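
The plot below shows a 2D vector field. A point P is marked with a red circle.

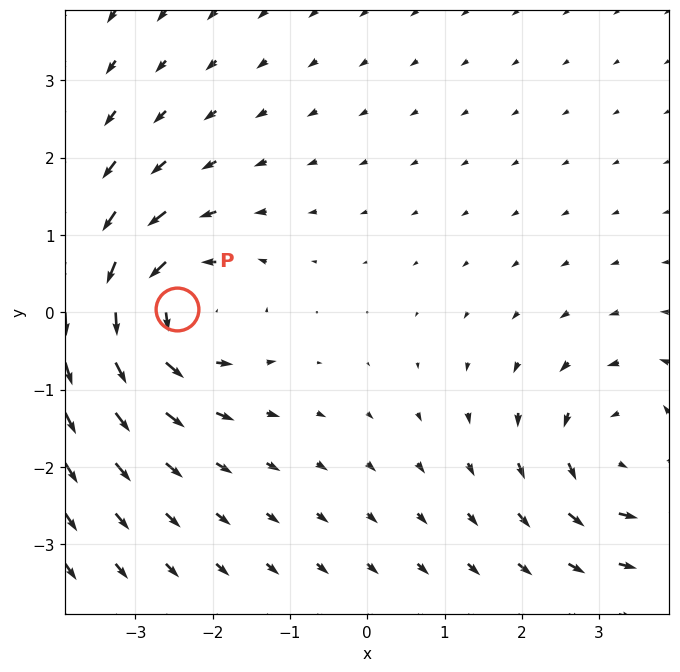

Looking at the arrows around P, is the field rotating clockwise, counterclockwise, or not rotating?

counterclockwise

Near P at (-2.5, 0.0) the arrows circulate counterclockwise. The curl (z-component) there is about +6; positive curl means counterclockwise rotation.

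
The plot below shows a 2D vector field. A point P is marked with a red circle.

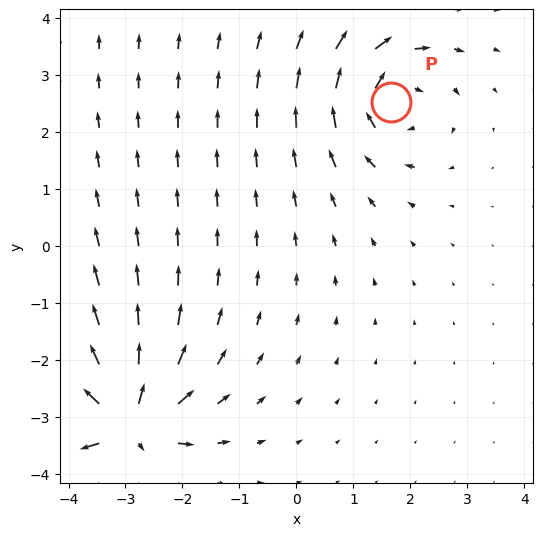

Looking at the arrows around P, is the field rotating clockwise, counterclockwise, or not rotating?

Near P at (1.7, 2.5) the arrows circulate clockwise. The curl (z-component) there is about -4; negative curl means clockwise rotation.

clockwise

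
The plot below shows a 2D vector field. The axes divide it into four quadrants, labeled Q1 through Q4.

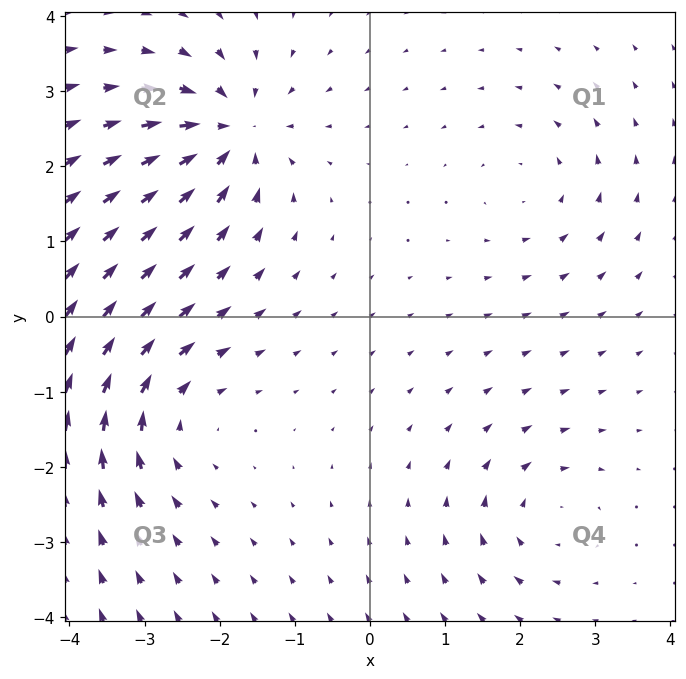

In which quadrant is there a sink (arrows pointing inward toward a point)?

Q2

The sink sits at approximately (-1.9, 2.4), which lies in quadrant Q2. The divergence there is about -6, negative as expected for a sink.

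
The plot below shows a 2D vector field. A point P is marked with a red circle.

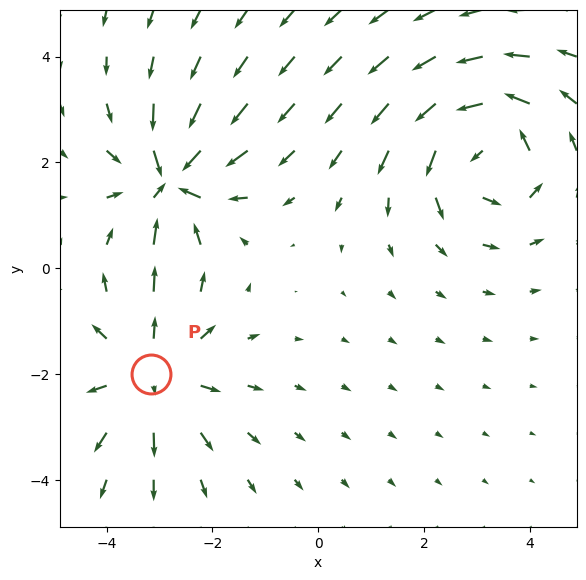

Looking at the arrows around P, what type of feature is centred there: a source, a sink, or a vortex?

source

At P (-3.2, -2.0) the arrows spread outward. Divergence about +3, curl ≈0 — positive divergence with near-zero curl is a source.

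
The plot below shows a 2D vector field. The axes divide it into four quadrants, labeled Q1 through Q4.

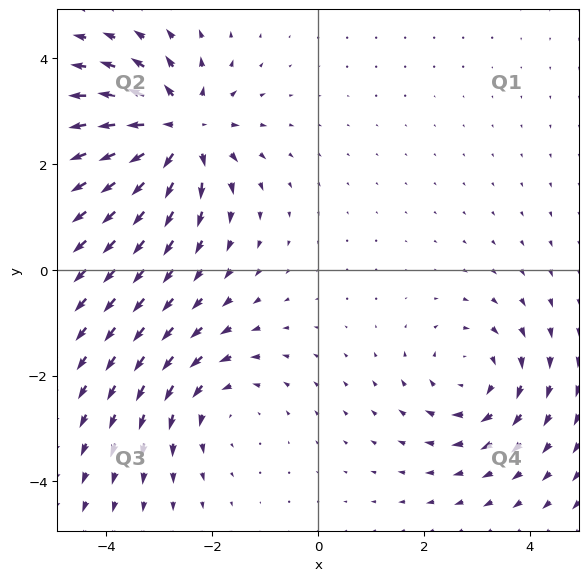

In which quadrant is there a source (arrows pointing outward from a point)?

Q2

The source sits at approximately (-2.6, 2.6), which lies in quadrant Q2. The divergence there is about +6, positive as expected for a source.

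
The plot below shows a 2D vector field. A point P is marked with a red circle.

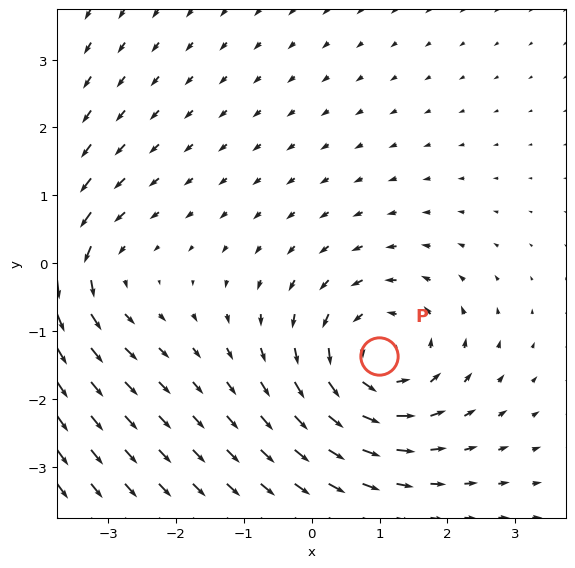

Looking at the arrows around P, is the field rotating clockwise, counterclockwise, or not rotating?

Near P at (1.0, -1.4) the arrows circulate counterclockwise. The curl (z-component) there is about +3; positive curl means counterclockwise rotation.

counterclockwise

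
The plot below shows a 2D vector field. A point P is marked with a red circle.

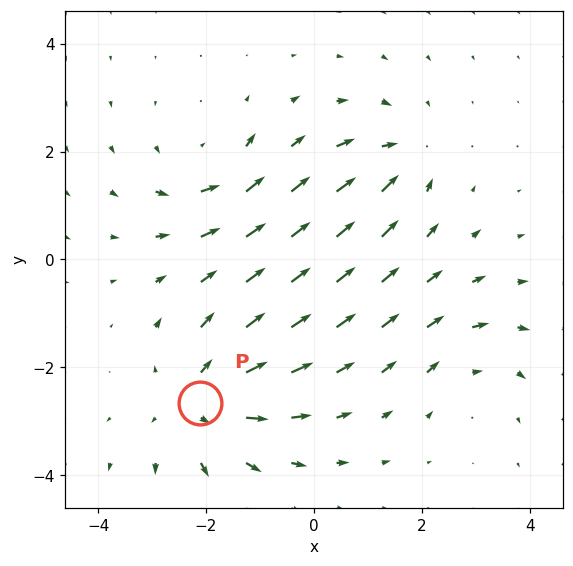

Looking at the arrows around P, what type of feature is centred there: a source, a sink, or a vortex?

At P (-2.1, -2.7) the arrows spread outward. Divergence about +4, curl ≈0 — positive divergence with near-zero curl is a source.

source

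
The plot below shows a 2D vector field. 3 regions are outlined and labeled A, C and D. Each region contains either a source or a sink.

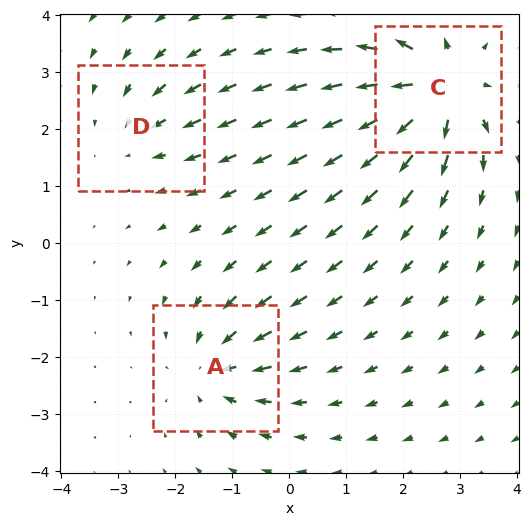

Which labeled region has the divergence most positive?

C

Divergence at each region's feature centre — A: about -3, C: about +5, D: about -2. Region C is most positive.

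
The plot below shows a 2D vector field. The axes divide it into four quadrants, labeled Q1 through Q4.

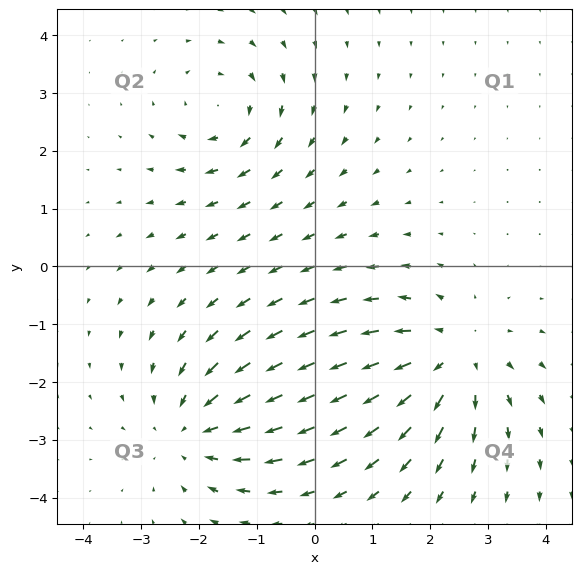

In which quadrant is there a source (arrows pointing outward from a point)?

Q4

The source sits at approximately (2.4, -1.6), which lies in quadrant Q4. The divergence there is about +4, positive as expected for a source.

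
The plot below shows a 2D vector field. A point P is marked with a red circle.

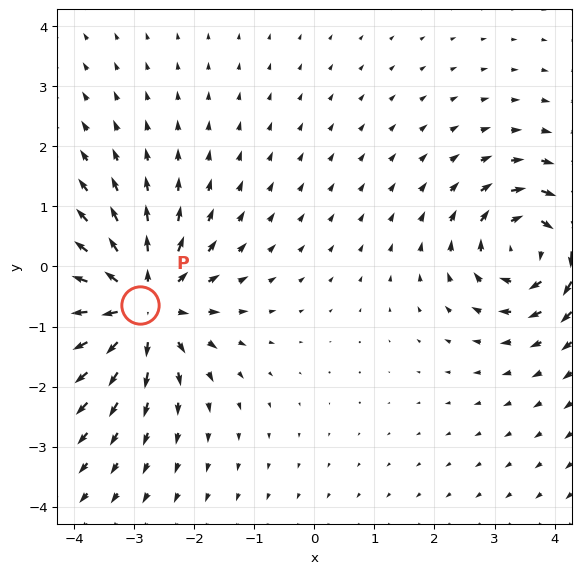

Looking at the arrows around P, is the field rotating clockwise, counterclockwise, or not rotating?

not rotating

Near P at (-2.9, -0.6) the arrows show no circulation. The curl there is ≈0.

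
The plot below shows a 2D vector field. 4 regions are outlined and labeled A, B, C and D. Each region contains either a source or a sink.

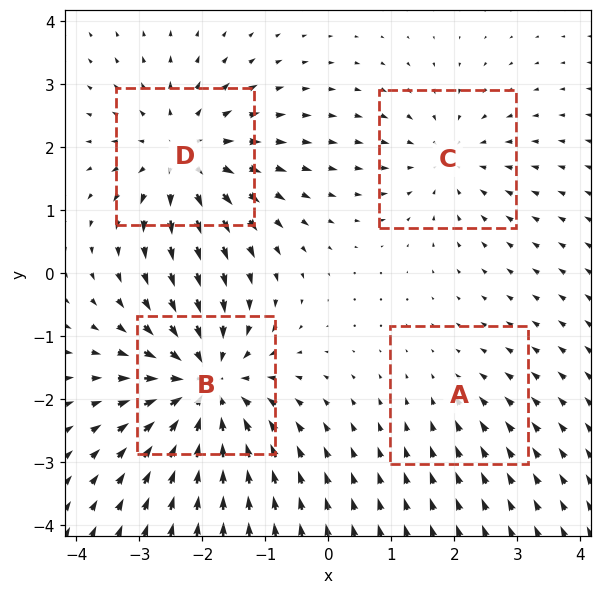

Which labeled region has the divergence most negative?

B

Divergence at each region's feature centre — A: about -2, B: about -6, C: about -3, D: about +5. Region B is most negative.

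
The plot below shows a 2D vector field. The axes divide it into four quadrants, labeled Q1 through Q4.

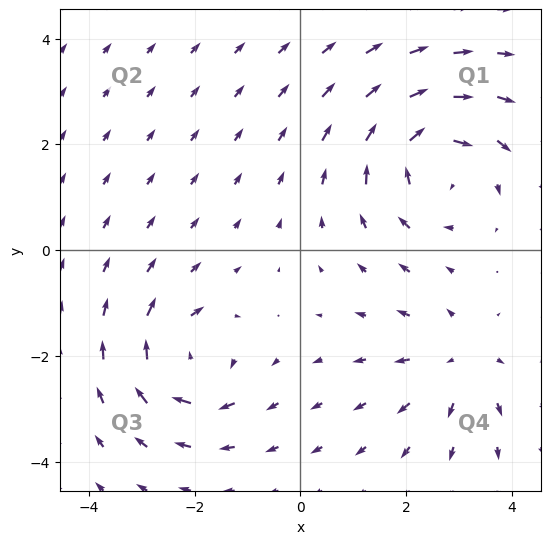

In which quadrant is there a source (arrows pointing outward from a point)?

Q4

The source sits at approximately (3.0, -2.1), which lies in quadrant Q4. The divergence there is about +2, positive as expected for a source.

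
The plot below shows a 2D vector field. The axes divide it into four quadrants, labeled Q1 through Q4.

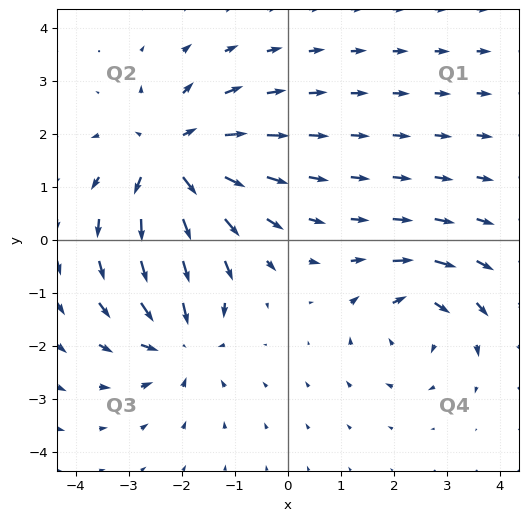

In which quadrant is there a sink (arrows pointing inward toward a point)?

The sink sits at approximately (-2.0, -1.9), which lies in quadrant Q3. The divergence there is about -4, negative as expected for a sink.

Q3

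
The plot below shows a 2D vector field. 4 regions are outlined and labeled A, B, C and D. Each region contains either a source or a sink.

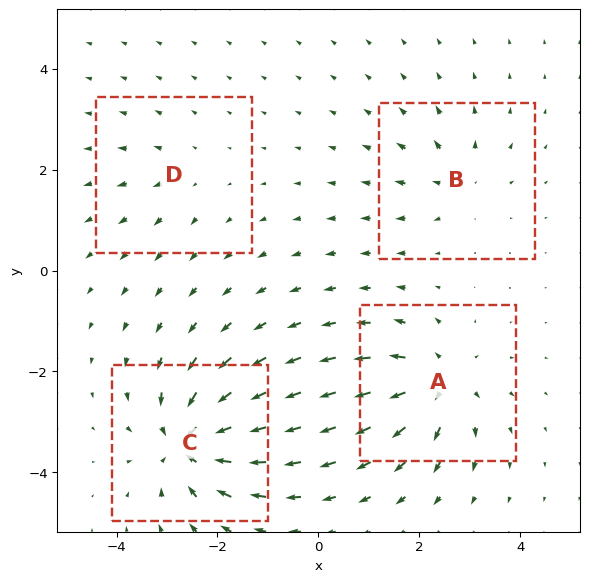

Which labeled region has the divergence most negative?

Divergence at each region's feature centre — A: about +6, B: about +4, C: about -8, D: about +3. Region C is most negative.

C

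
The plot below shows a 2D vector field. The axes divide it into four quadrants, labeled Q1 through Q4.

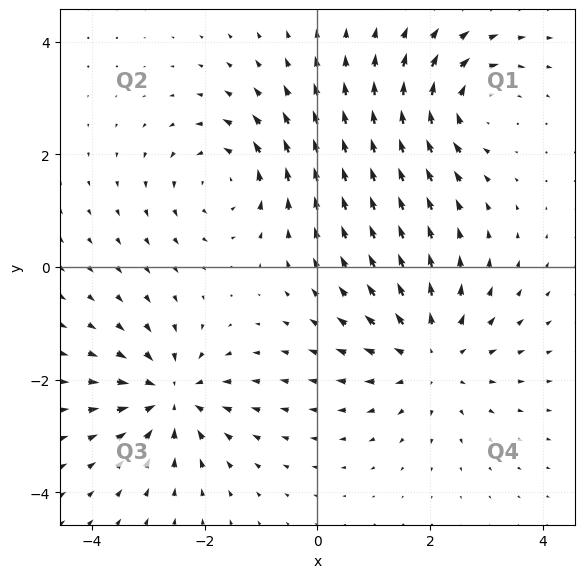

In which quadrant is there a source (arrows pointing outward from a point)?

The source sits at approximately (2.0, -1.6), which lies in quadrant Q4. The divergence there is about +4, positive as expected for a source.

Q4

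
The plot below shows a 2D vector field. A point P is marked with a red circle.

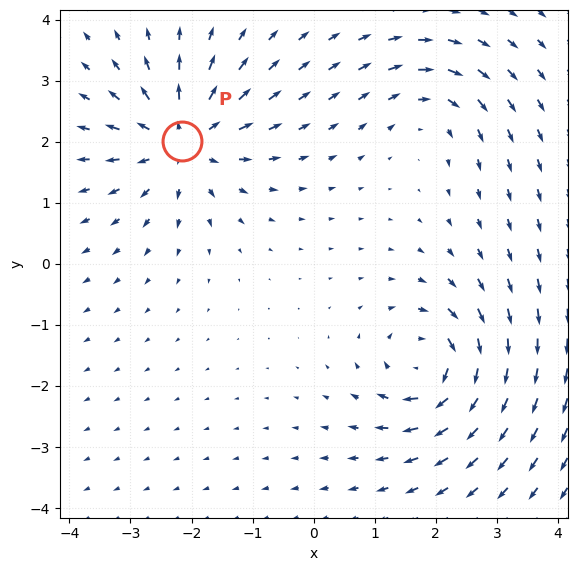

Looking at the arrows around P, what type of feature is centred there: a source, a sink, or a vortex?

source

At P (-2.1, 2.0) the arrows spread outward. Divergence about +5, curl ≈0 — positive divergence with near-zero curl is a source.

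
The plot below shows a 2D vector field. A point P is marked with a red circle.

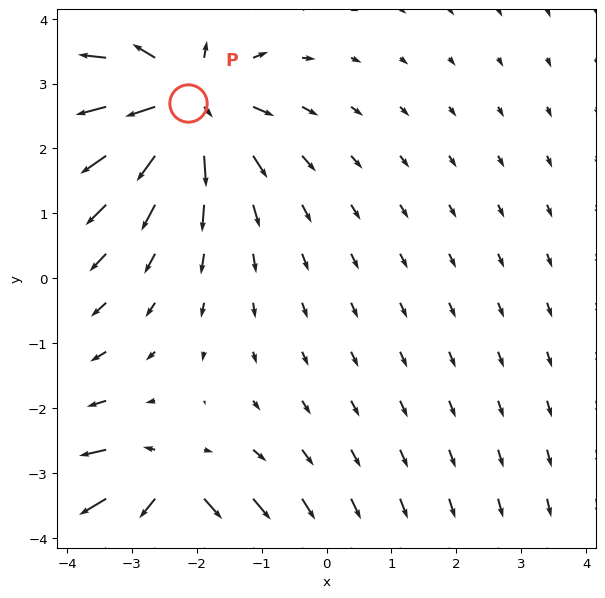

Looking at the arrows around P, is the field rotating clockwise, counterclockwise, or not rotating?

Near P at (-2.1, 2.7) the arrows show no circulation. The curl there is ≈0.

not rotating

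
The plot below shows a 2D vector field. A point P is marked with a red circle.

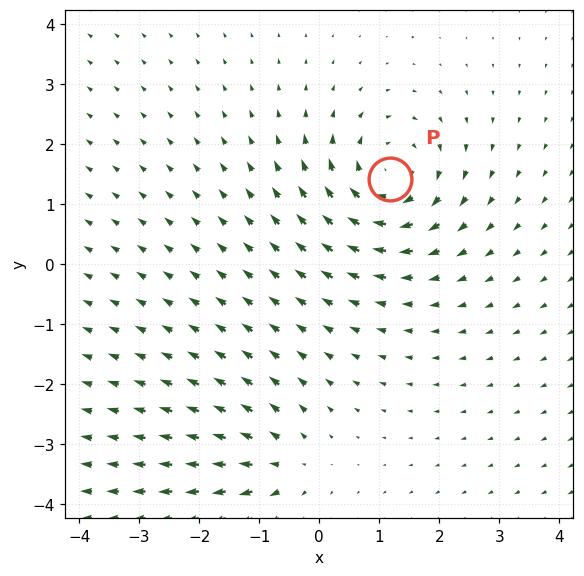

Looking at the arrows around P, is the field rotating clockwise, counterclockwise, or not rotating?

clockwise

Near P at (1.2, 1.4) the arrows circulate clockwise. The curl (z-component) there is about -5; negative curl means clockwise rotation.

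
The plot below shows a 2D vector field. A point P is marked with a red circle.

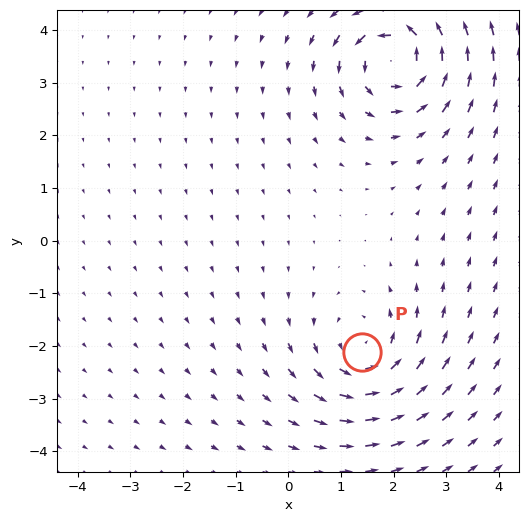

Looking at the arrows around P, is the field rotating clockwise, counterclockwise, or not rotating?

Near P at (1.4, -2.1) the arrows circulate counterclockwise. The curl (z-component) there is about +4; positive curl means counterclockwise rotation.

counterclockwise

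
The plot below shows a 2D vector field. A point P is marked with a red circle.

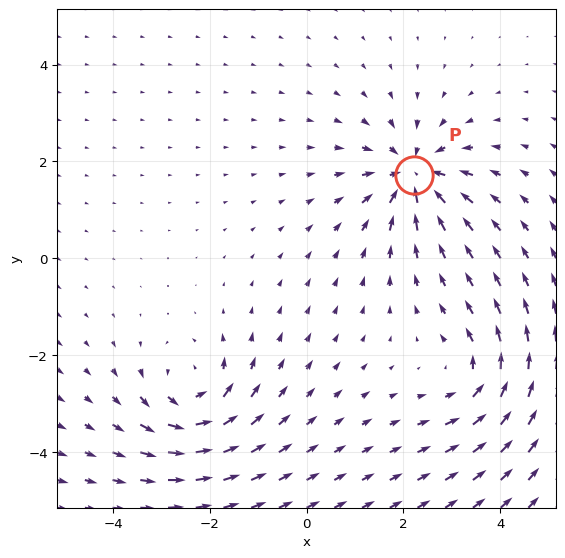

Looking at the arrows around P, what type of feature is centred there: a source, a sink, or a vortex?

At P (2.2, 1.7) the arrows converge inward. Divergence about -6, curl ≈0 — negative divergence with near-zero curl is a sink.

sink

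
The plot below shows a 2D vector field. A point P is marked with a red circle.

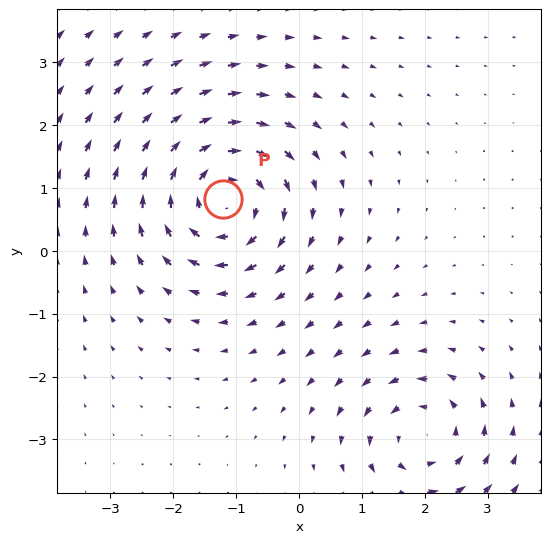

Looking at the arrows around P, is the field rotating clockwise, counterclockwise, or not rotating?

clockwise

Near P at (-1.2, 0.8) the arrows circulate clockwise. The curl (z-component) there is about -4; negative curl means clockwise rotation.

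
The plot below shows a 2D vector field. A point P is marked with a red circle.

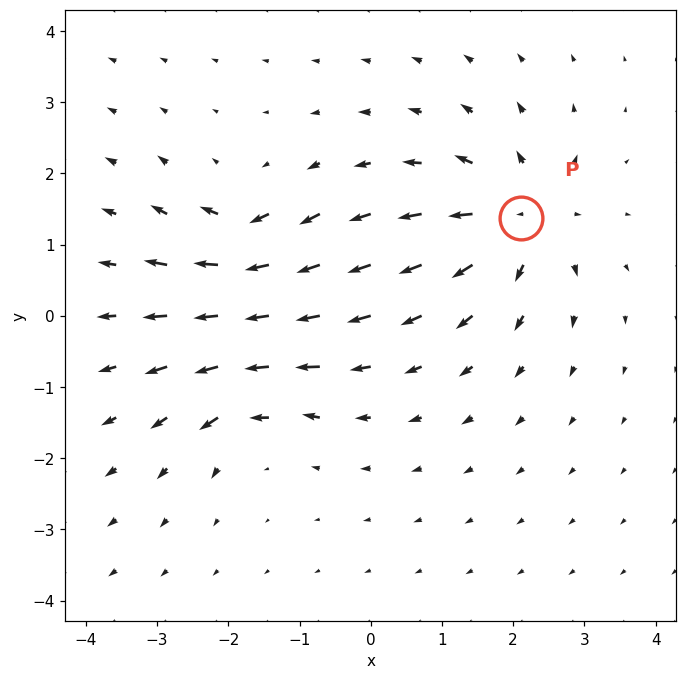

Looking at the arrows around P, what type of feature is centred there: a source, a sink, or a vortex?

source

At P (2.1, 1.4) the arrows spread outward. Divergence about +6, curl ≈0 — positive divergence with near-zero curl is a source.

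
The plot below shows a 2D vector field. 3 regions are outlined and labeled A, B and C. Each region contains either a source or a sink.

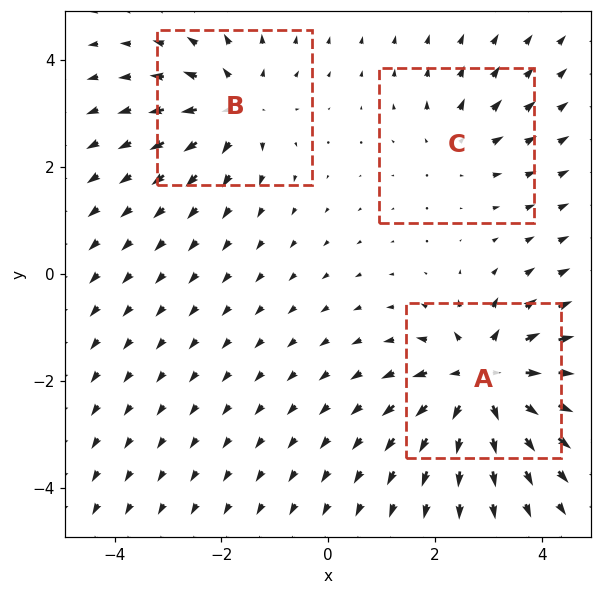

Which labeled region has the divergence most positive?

Divergence at each region's feature centre — A: about +6, B: about +4, C: about +2. Region A is most positive.

A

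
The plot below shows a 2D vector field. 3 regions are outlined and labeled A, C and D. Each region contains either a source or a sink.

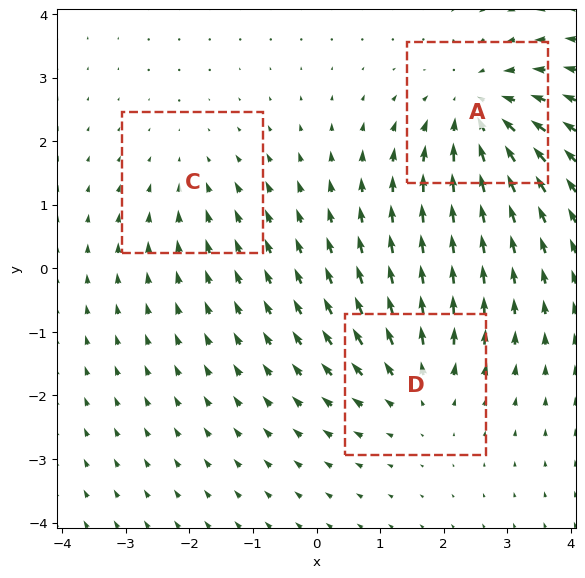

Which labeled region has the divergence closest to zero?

C

Divergence at each region's feature centre — A: about -4, C: about -2, D: about +3. Region C is closest to zero.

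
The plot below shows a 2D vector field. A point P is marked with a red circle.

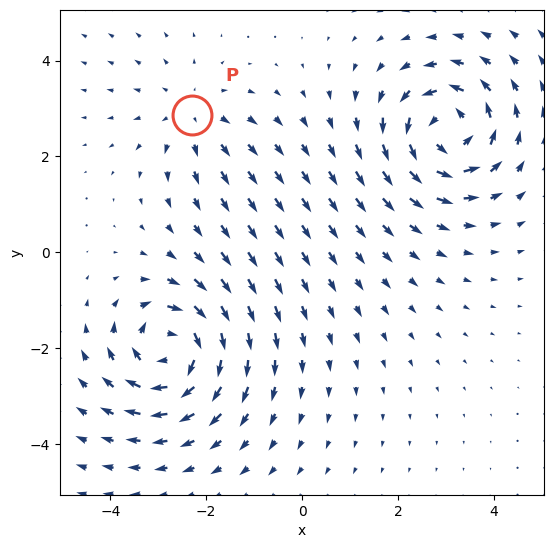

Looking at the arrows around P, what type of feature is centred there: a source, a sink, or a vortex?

At P (-2.3, 2.9) the arrows spread outward. Divergence about +3, curl ≈0 — positive divergence with near-zero curl is a source.

source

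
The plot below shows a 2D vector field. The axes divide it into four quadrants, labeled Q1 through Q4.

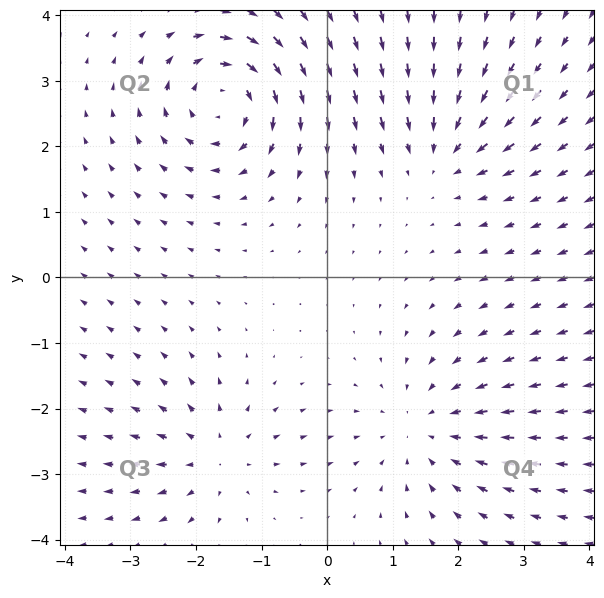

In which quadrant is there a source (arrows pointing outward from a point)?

The source sits at approximately (-1.7, -2.7), which lies in quadrant Q3. The divergence there is about +4, positive as expected for a source.

Q3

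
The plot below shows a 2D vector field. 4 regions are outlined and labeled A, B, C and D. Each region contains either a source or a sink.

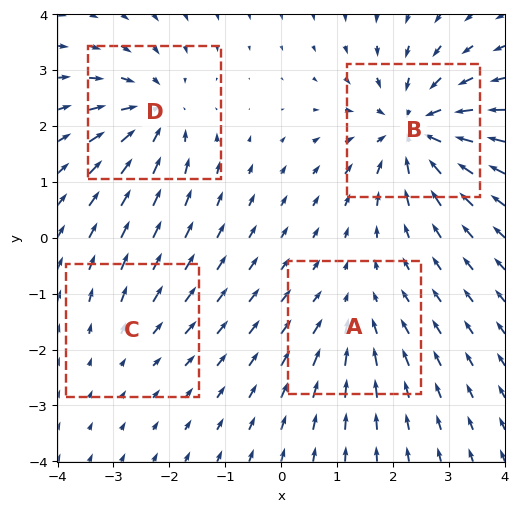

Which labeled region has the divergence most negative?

B

Divergence at each region's feature centre — A: about -3, B: about -7, C: about +2, D: about -5. Region B is most negative.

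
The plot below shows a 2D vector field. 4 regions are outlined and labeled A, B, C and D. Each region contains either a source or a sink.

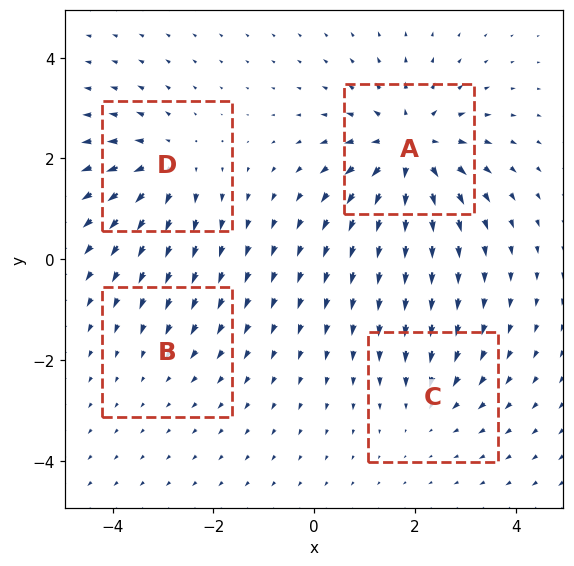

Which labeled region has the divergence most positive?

Divergence at each region's feature centre — A: about +7, B: about -2, C: about -3, D: about +5. Region A is most positive.

A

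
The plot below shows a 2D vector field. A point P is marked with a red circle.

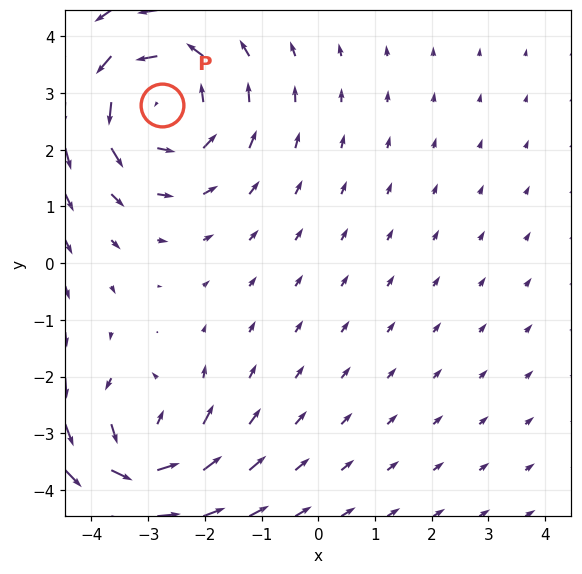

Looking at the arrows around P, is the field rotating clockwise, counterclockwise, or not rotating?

Near P at (-2.8, 2.8) the arrows circulate counterclockwise. The curl (z-component) there is about +4; positive curl means counterclockwise rotation.

counterclockwise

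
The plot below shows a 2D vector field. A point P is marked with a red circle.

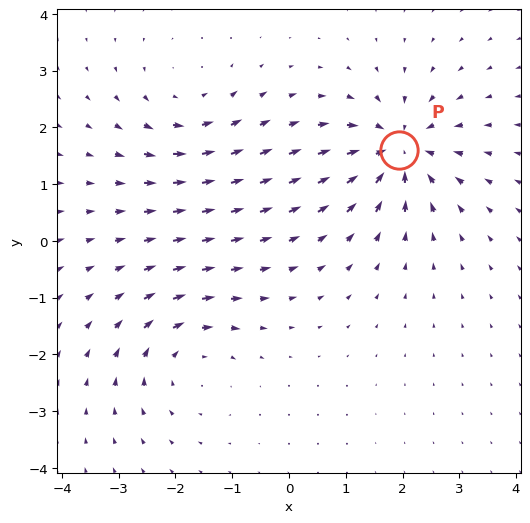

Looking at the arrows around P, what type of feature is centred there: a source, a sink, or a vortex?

At P (1.9, 1.6) the arrows converge inward. Divergence about -6, curl ≈0 — negative divergence with near-zero curl is a sink.

sink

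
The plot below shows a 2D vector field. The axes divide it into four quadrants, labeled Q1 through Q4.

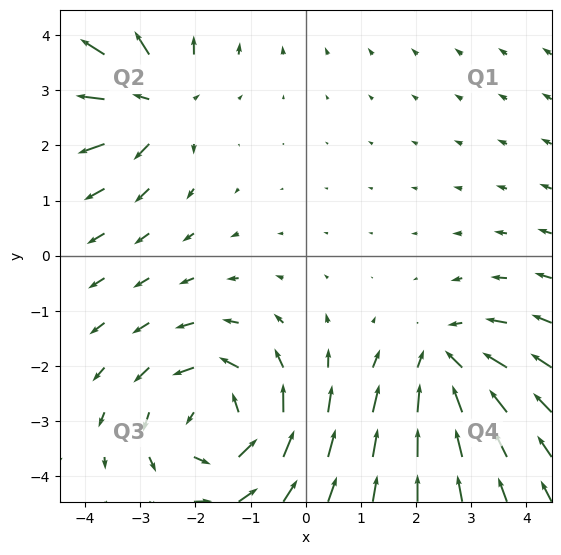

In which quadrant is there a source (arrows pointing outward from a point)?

Q2

The source sits at approximately (-2.7, 2.8), which lies in quadrant Q2. The divergence there is about +3, positive as expected for a source.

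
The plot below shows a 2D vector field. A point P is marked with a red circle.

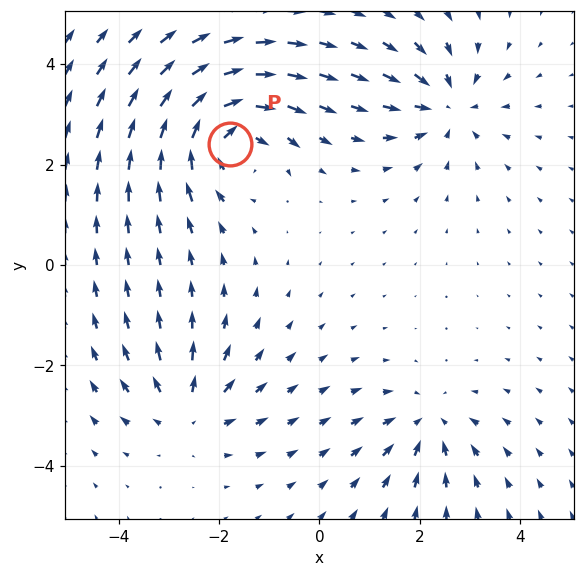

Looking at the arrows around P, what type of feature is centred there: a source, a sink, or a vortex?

At P (-1.8, 2.4) the arrows circulate clockwise. Divergence ≈0, curl about -5 — near-zero divergence with nonzero curl is a vortex.

vortex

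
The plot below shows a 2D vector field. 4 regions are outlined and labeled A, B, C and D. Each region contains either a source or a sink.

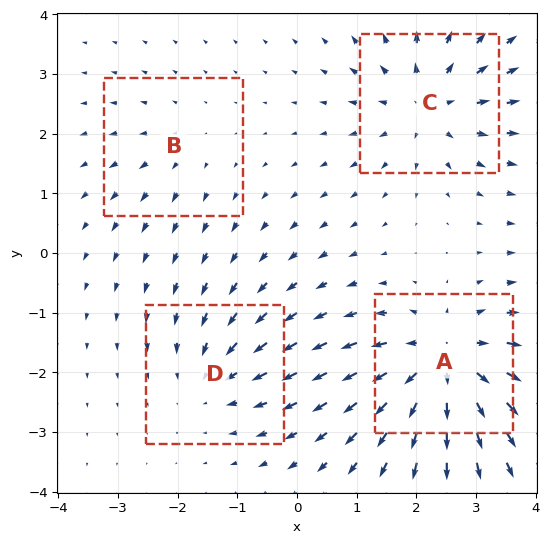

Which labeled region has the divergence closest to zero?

Divergence at each region's feature centre — A: about +7, B: about +2, C: about +5, D: about -4. Region B is closest to zero.

B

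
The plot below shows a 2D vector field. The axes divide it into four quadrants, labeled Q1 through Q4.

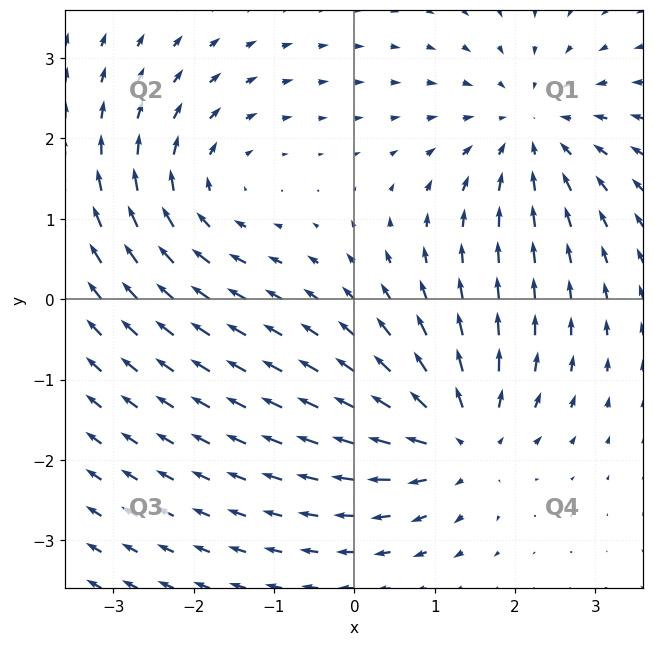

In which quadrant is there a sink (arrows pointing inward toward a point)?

The sink sits at approximately (2.2, 2.1), which lies in quadrant Q1. The divergence there is about -4, negative as expected for a sink.

Q1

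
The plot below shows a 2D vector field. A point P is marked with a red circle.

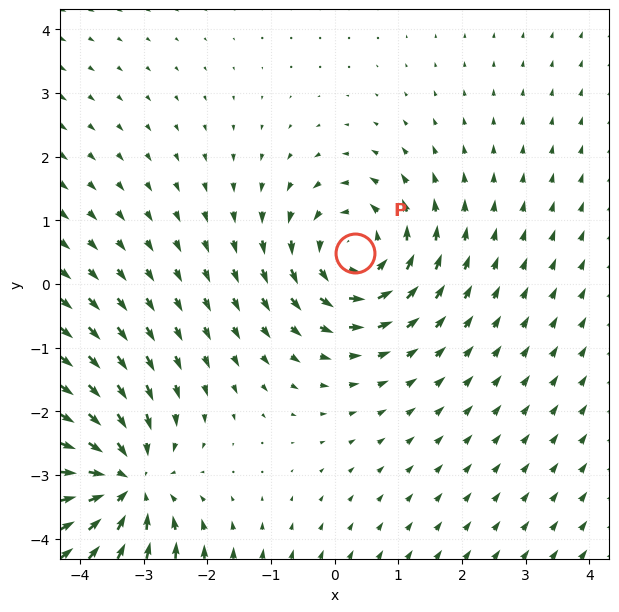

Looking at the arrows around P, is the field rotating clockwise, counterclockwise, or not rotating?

Near P at (0.3, 0.5) the arrows circulate counterclockwise. The curl (z-component) there is about +3; positive curl means counterclockwise rotation.

counterclockwise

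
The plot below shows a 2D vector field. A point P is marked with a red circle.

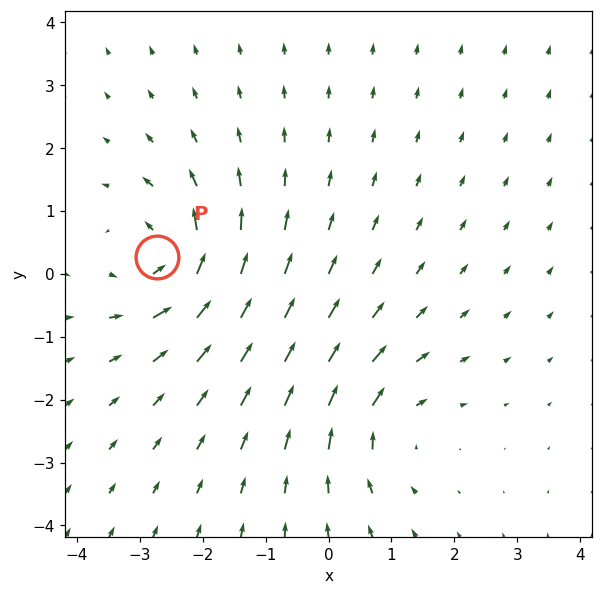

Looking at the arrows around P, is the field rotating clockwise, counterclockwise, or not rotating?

Near P at (-2.7, 0.3) the arrows circulate counterclockwise. The curl (z-component) there is about +5; positive curl means counterclockwise rotation.

counterclockwise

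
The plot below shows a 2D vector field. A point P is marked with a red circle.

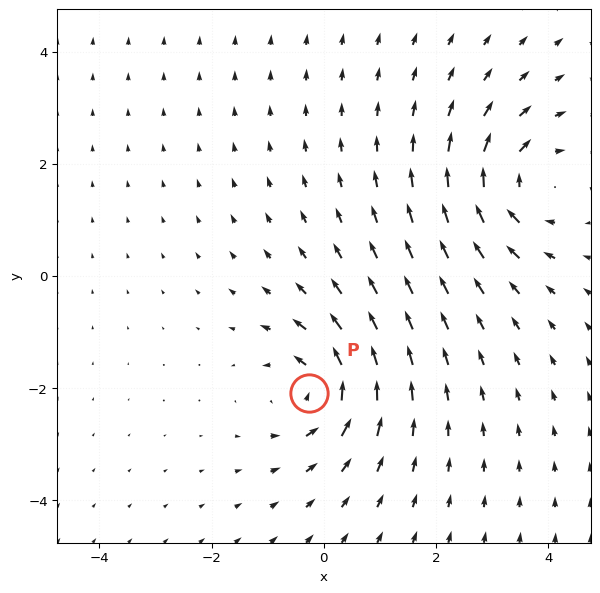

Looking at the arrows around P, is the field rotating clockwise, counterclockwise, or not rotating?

counterclockwise

Near P at (-0.3, -2.1) the arrows circulate counterclockwise. The curl (z-component) there is about +4; positive curl means counterclockwise rotation.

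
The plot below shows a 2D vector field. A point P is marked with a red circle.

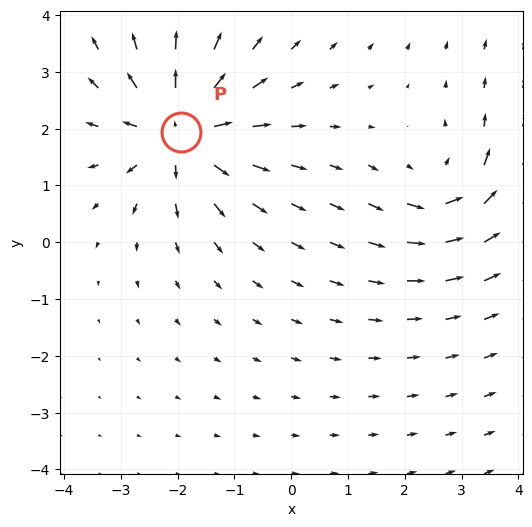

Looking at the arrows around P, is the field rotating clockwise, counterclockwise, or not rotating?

not rotating

Near P at (-1.9, 1.9) the arrows show no circulation. The curl there is ≈0.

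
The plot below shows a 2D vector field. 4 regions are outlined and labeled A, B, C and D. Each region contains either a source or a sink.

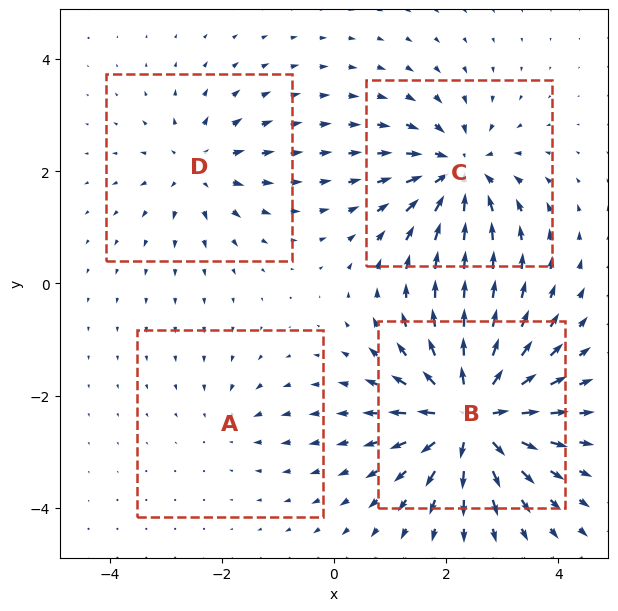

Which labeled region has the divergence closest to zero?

Divergence at each region's feature centre — A: about -2, B: about +9, C: about -6, D: about +4. Region A is closest to zero.

A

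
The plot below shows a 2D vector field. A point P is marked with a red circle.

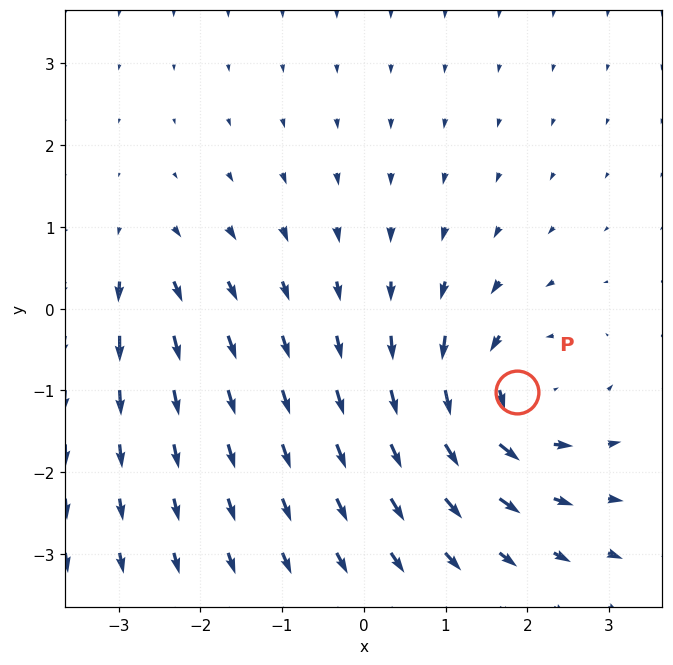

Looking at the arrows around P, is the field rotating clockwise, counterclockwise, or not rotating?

Near P at (1.9, -1.0) the arrows circulate counterclockwise. The curl (z-component) there is about +5; positive curl means counterclockwise rotation.

counterclockwise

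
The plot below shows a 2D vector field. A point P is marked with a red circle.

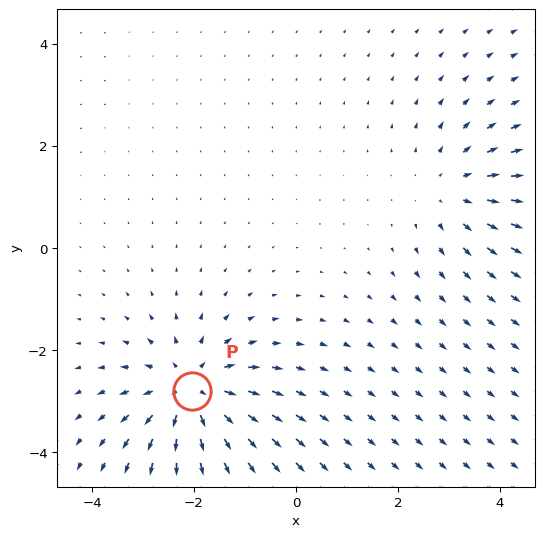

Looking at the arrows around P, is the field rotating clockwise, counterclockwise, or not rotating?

Near P at (-2.0, -2.8) the arrows show no circulation. The curl there is ≈0.

not rotating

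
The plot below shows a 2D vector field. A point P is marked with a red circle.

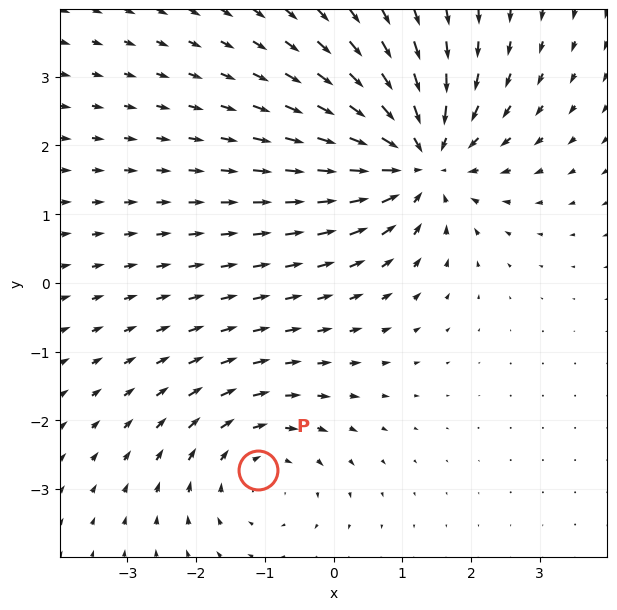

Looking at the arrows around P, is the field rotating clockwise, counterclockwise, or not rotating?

clockwise

Near P at (-1.1, -2.7) the arrows circulate clockwise. The curl (z-component) there is about -2; negative curl means clockwise rotation.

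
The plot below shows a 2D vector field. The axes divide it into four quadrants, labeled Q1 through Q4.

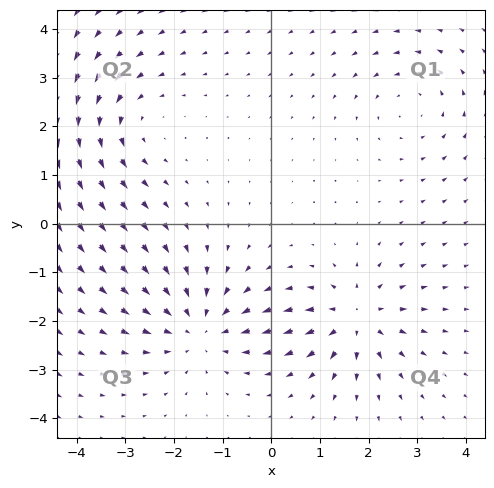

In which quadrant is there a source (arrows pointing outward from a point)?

Q4

The source sits at approximately (1.7, -1.9), which lies in quadrant Q4. The divergence there is about +4, positive as expected for a source.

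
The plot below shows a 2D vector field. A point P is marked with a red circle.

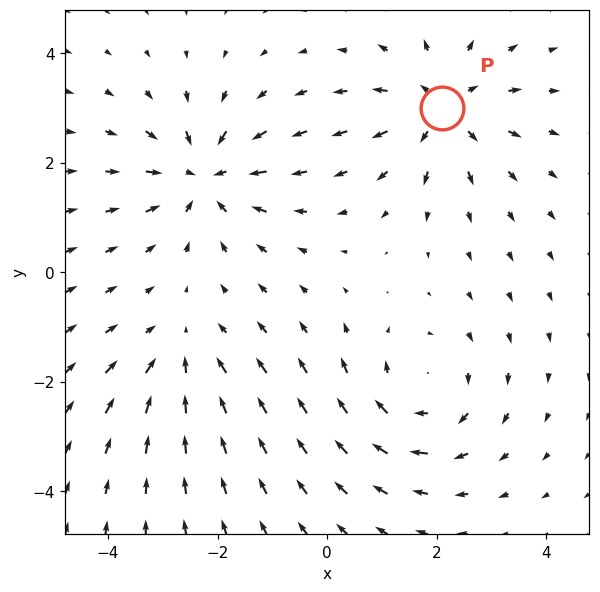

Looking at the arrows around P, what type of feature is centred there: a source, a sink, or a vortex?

At P (2.1, 3.0) the arrows spread outward. Divergence about +4, curl ≈0 — positive divergence with near-zero curl is a source.

source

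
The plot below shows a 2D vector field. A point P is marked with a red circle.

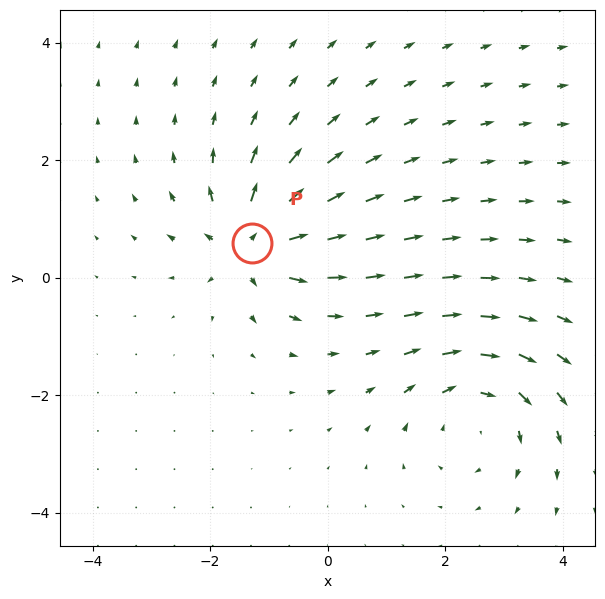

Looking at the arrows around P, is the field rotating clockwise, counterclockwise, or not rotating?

not rotating

Near P at (-1.3, 0.6) the arrows show no circulation. The curl there is ≈0.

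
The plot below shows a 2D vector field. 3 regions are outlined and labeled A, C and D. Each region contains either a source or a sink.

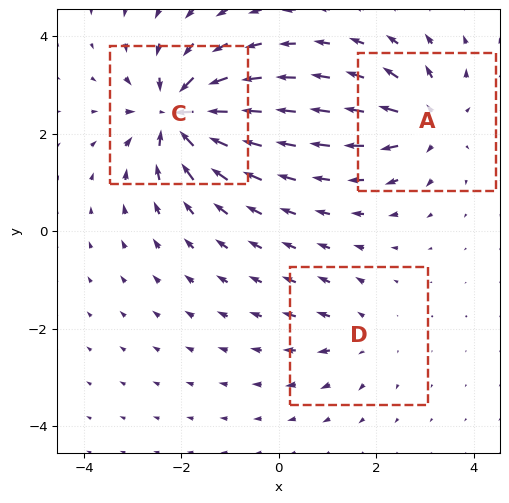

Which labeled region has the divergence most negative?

Divergence at each region's feature centre — A: about +4, C: about -7, D: about +2. Region C is most negative.

C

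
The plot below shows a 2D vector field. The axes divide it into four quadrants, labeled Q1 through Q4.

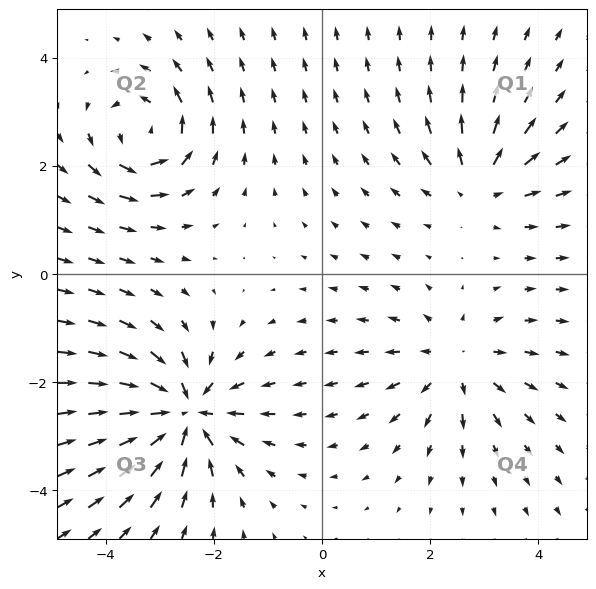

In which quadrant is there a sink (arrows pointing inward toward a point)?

The sink sits at approximately (-2.6, -2.6), which lies in quadrant Q3. The divergence there is about -6, negative as expected for a sink.

Q3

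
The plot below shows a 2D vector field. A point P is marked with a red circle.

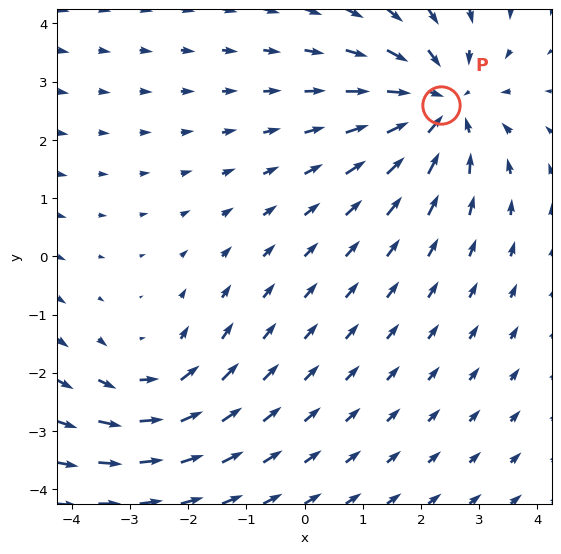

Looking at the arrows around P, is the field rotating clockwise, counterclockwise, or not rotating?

not rotating

Near P at (2.3, 2.6) the arrows show no circulation. The curl there is ≈0.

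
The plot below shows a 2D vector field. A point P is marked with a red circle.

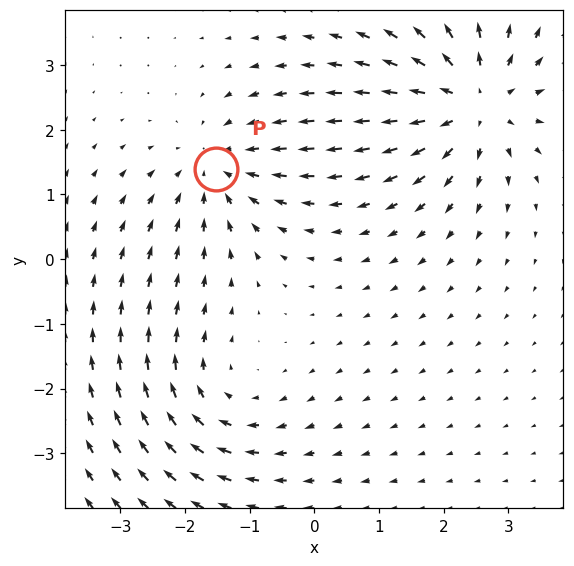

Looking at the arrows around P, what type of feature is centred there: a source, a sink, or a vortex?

sink

At P (-1.5, 1.4) the arrows converge inward. Divergence about -3, curl ≈0 — negative divergence with near-zero curl is a sink.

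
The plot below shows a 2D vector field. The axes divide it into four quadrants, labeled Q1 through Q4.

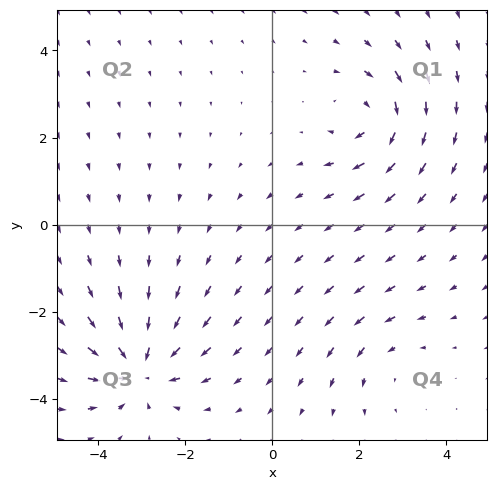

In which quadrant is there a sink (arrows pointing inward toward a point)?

Q3

The sink sits at approximately (-3.0, -3.3), which lies in quadrant Q3. The divergence there is about -6, negative as expected for a sink.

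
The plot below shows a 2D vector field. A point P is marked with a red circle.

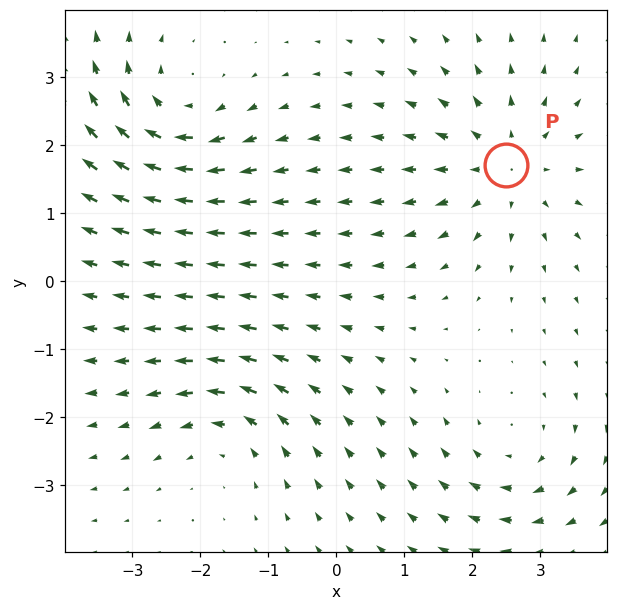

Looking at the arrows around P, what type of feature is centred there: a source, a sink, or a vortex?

At P (2.5, 1.7) the arrows spread outward. Divergence about +3, curl ≈0 — positive divergence with near-zero curl is a source.

source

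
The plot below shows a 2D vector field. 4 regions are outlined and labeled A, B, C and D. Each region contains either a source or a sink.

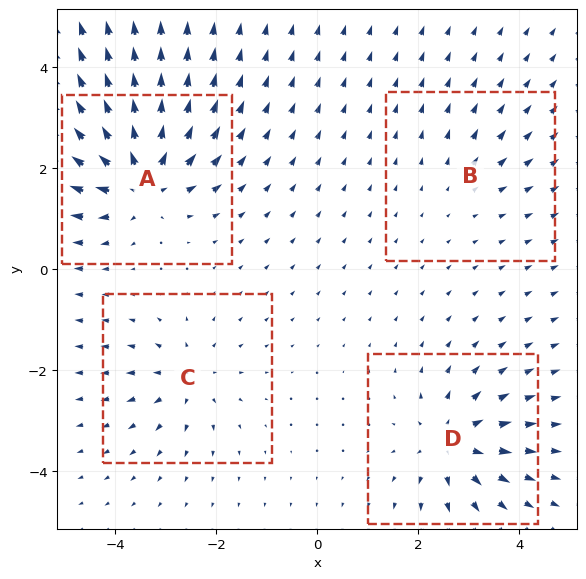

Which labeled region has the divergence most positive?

A

Divergence at each region's feature centre — A: about +8, B: about +2, C: about +4, D: about +6. Region A is most positive.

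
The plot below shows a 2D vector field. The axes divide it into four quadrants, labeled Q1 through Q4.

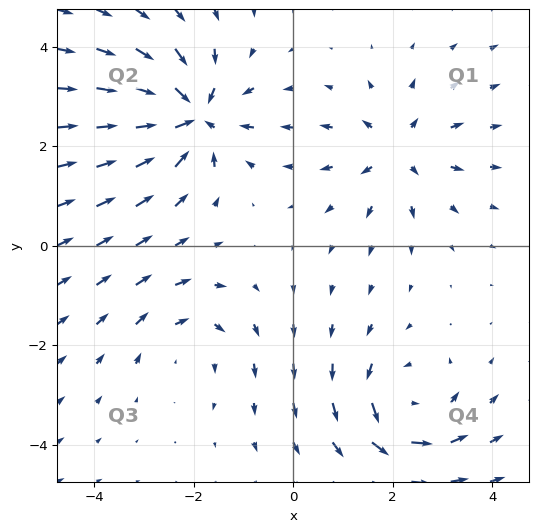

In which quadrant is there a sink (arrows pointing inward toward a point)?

Q2

The sink sits at approximately (-2.0, 2.6), which lies in quadrant Q2. The divergence there is about -5, negative as expected for a sink.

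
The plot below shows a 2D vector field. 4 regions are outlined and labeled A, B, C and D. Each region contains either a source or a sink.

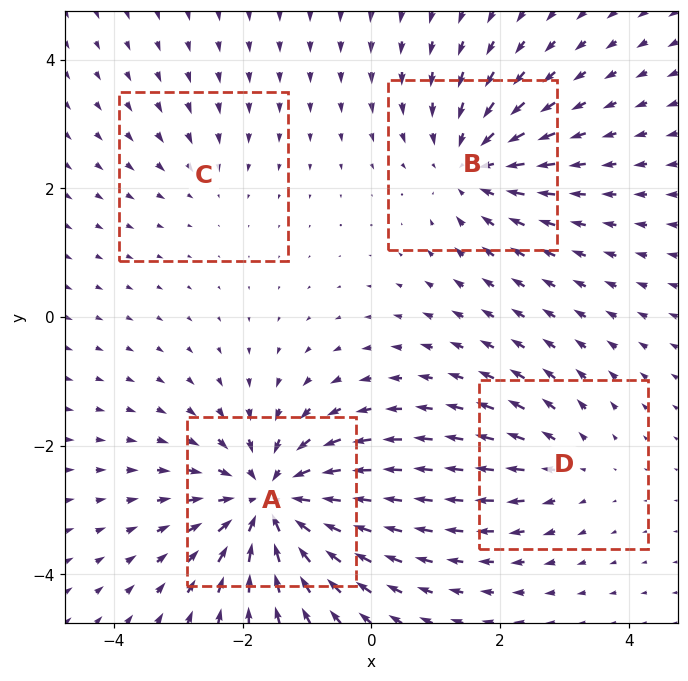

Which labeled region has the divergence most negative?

A

Divergence at each region's feature centre — A: about -7, B: about -5, C: about -2, D: about +3. Region A is most negative.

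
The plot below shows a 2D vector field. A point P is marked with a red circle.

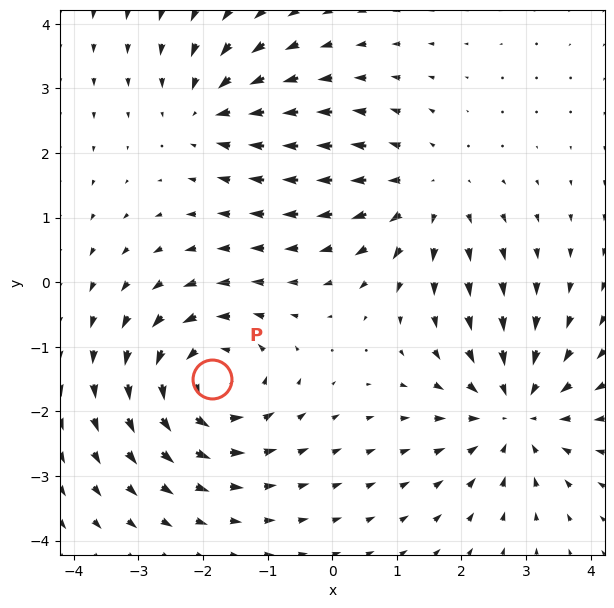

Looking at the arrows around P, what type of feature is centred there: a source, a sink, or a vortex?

vortex

At P (-1.9, -1.5) the arrows circulate counterclockwise. Divergence ≈0, curl about +5 — near-zero divergence with nonzero curl is a vortex.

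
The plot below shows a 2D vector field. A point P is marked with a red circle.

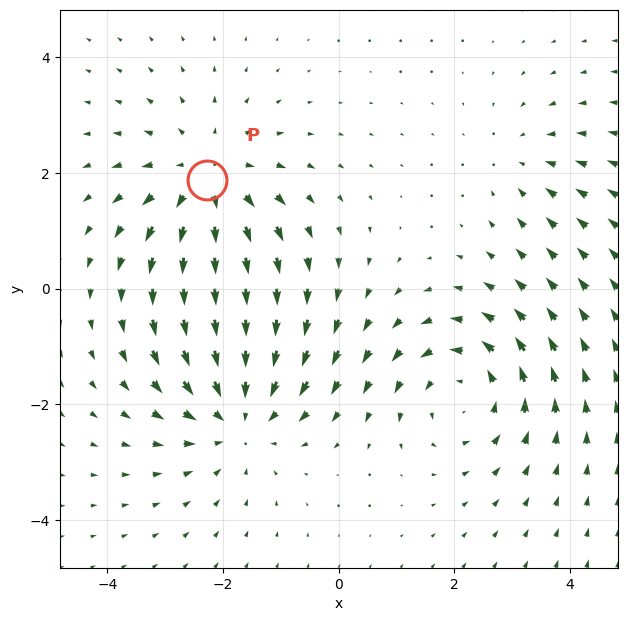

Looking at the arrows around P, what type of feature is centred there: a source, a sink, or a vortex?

At P (-2.3, 1.9) the arrows spread outward. Divergence about +4, curl ≈0 — positive divergence with near-zero curl is a source.

source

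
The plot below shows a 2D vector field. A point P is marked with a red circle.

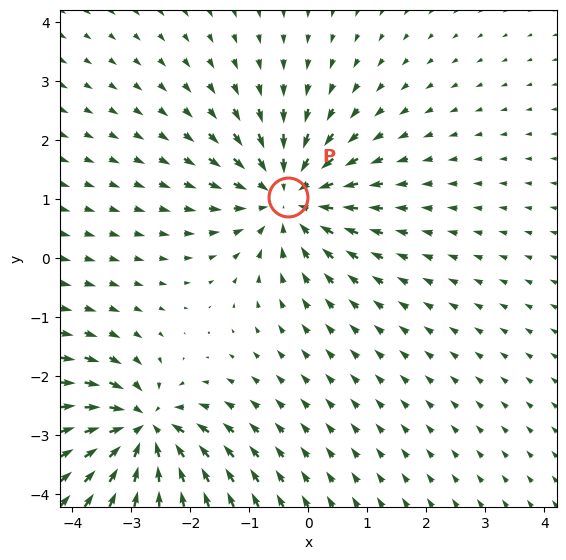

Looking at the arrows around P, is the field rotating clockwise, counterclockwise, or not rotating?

Near P at (-0.4, 1.0) the arrows show no circulation. The curl there is ≈0.

not rotating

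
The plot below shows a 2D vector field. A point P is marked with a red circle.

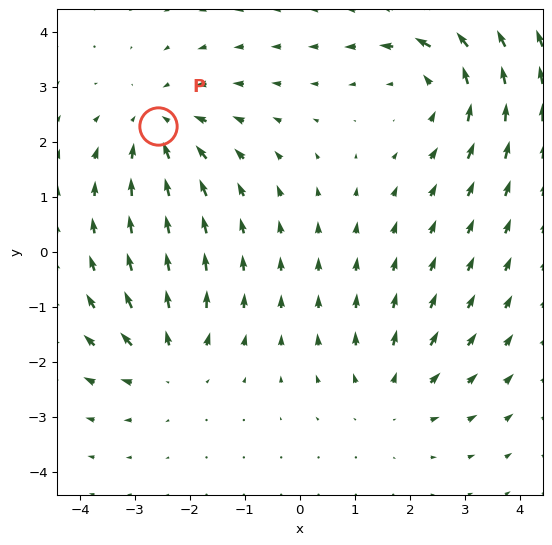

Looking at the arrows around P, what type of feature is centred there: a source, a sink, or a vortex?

sink

At P (-2.6, 2.3) the arrows converge inward. Divergence about -4, curl ≈0 — negative divergence with near-zero curl is a sink.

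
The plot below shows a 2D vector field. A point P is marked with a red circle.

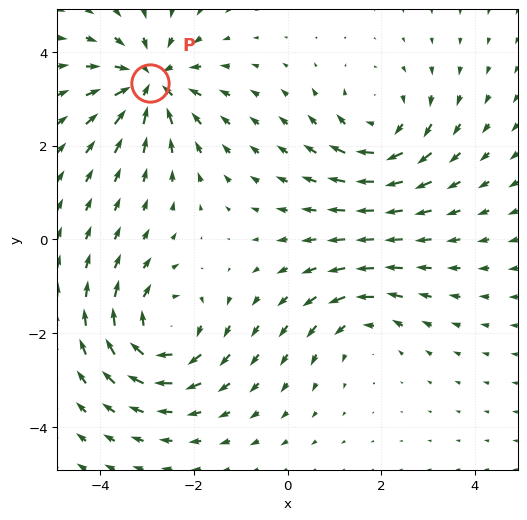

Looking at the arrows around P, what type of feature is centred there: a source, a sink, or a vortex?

At P (-2.9, 3.3) the arrows converge inward. Divergence about -6, curl ≈0 — negative divergence with near-zero curl is a sink.

sink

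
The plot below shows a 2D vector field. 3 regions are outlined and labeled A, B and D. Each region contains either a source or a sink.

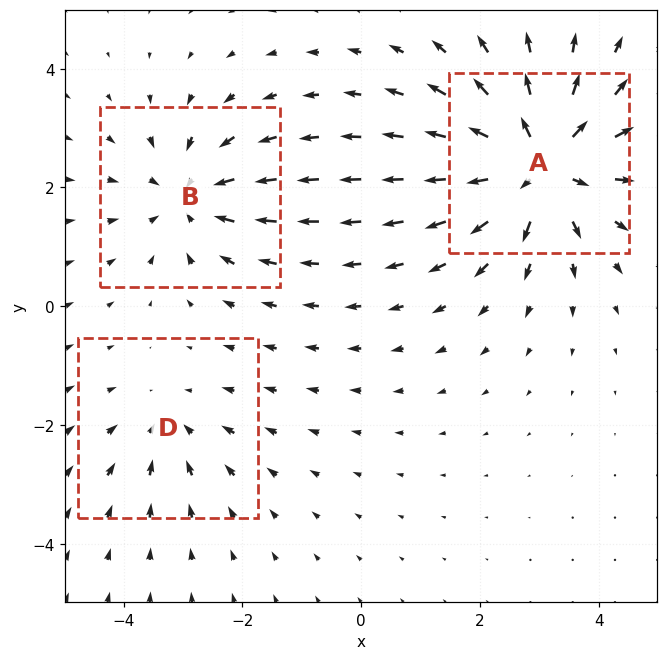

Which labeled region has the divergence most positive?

Divergence at each region's feature centre — A: about +5, B: about -3, D: about -2. Region A is most positive.

A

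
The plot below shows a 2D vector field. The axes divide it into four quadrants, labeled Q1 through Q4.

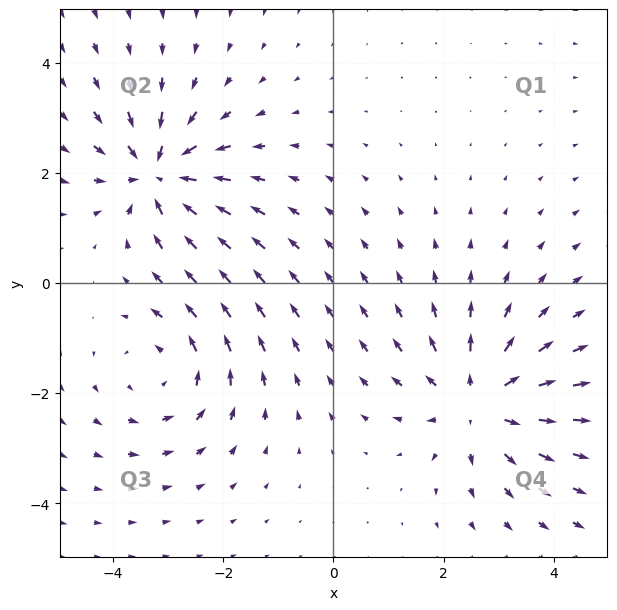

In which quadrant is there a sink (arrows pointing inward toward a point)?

Q2

The sink sits at approximately (-3.2, 2.0), which lies in quadrant Q2. The divergence there is about -6, negative as expected for a sink.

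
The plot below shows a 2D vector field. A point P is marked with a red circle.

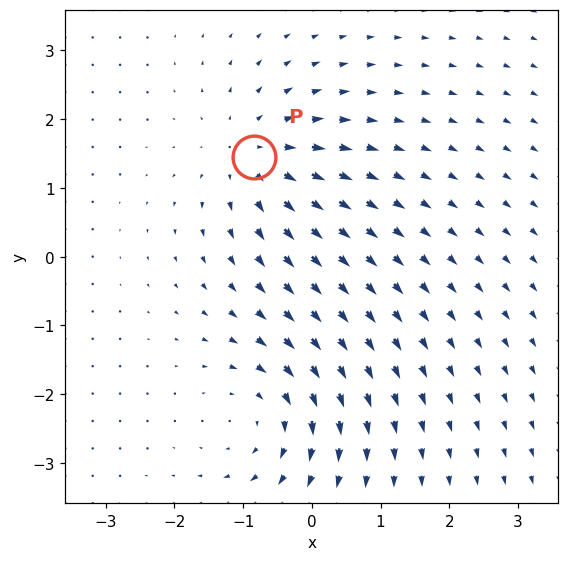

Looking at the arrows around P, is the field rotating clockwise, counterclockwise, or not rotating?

not rotating

Near P at (-0.8, 1.5) the arrows show no circulation. The curl there is ≈0.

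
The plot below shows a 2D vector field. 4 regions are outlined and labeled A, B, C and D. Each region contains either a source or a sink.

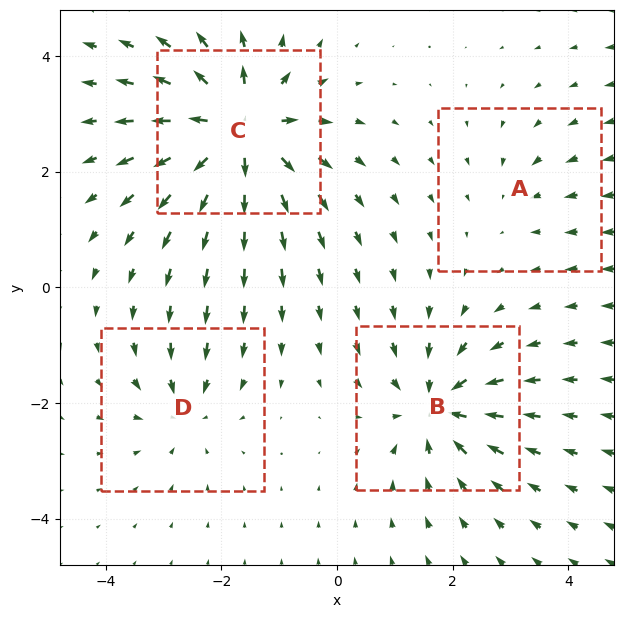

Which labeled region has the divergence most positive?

Divergence at each region's feature centre — A: about -2, B: about -6, C: about +9, D: about -4. Region C is most positive.

C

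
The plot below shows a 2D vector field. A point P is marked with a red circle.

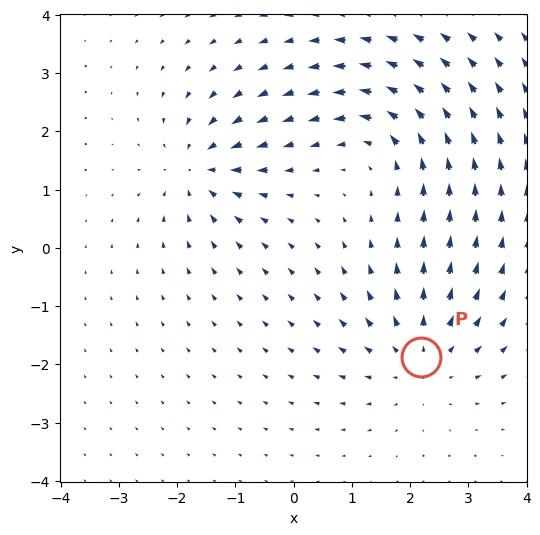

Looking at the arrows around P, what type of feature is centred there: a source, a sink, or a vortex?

At P (2.2, -1.9) the arrows spread outward. Divergence about +4, curl ≈0 — positive divergence with near-zero curl is a source.

source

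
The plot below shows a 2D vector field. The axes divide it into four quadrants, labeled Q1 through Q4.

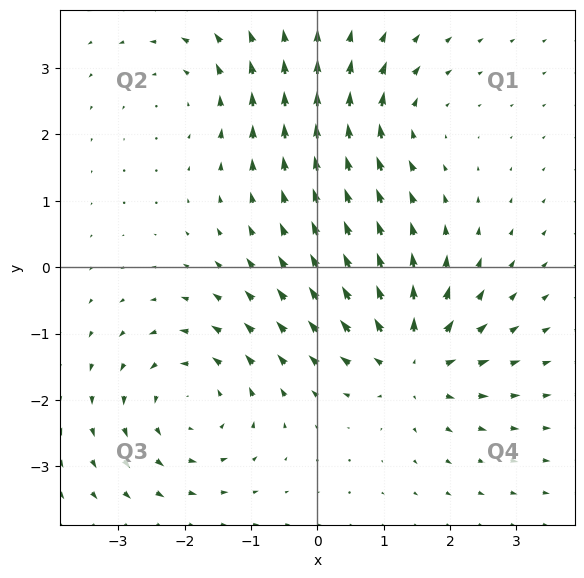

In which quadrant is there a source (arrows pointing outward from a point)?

Q4

The source sits at approximately (1.4, -1.4), which lies in quadrant Q4. The divergence there is about +6, positive as expected for a source.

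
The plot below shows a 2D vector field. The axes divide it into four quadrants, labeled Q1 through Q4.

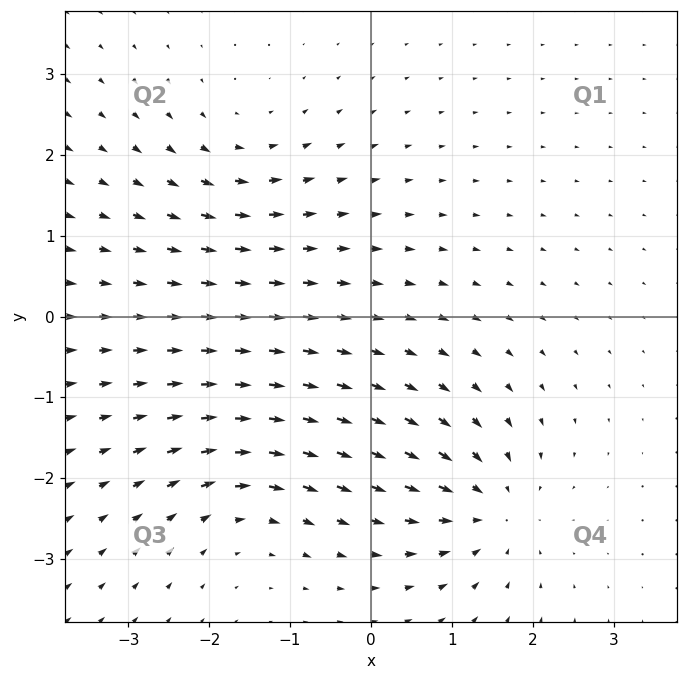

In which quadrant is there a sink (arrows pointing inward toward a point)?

The sink sits at approximately (1.5, -2.4), which lies in quadrant Q4. The divergence there is about -5, negative as expected for a sink.

Q4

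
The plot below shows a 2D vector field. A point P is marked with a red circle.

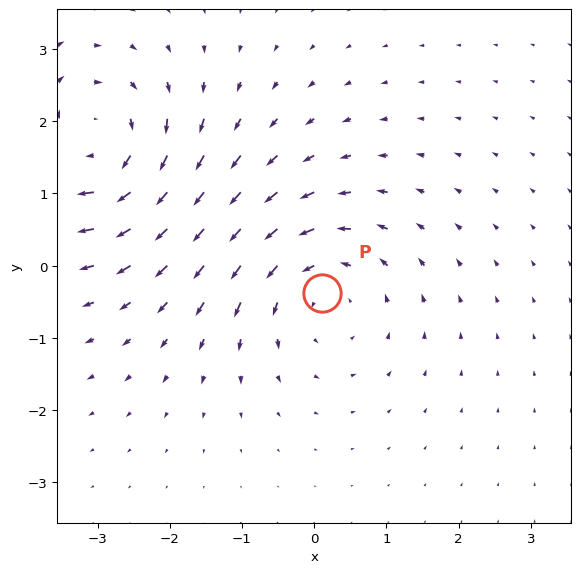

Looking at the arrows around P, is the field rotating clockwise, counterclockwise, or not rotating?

counterclockwise

Near P at (0.1, -0.4) the arrows circulate counterclockwise. The curl (z-component) there is about +3; positive curl means counterclockwise rotation.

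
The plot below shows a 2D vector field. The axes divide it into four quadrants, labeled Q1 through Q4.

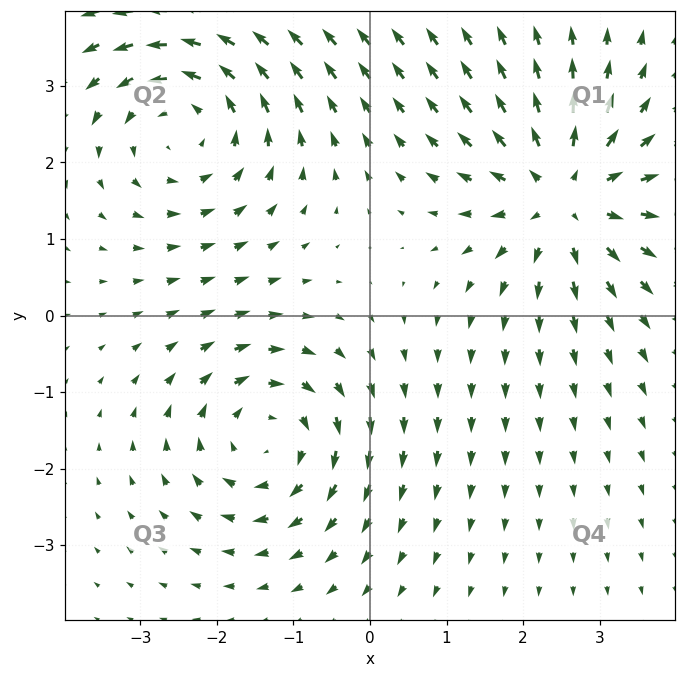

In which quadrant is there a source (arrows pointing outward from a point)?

The source sits at approximately (2.5, 1.6), which lies in quadrant Q1. The divergence there is about +5, positive as expected for a source.

Q1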